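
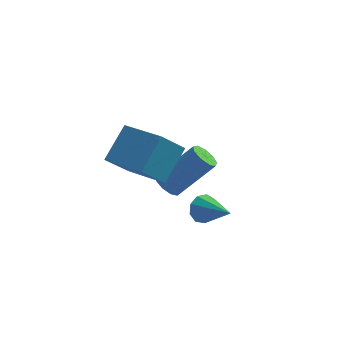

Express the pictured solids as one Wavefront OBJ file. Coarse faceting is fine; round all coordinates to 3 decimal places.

v 0.842 1.394 -3.96
v 1.288 1.465 -4.385
v 2.664 1.916 -2.865
v 2.218 1.846 -2.44
v 1.092 1.835 -4.317
v 2.468 2.286 -2.797
v 0.779 1.999 -4.083
v 2.156 2.45 -2.563
v 0.495 1.88 -3.791
v 1.872 2.331 -2.27
v 0.374 1.534 -3.578
v 1.751 1.985 -2.058
v 0.471 1.122 -3.544
v 1.848 1.574 -2.024
v 0.742 0.838 -3.705
v 2.119 1.29 -2.185
v 1.059 0.814 -3.985
v 2.436 1.266 -2.465
v 1.275 1.062 -4.254
v 2.652 1.513 -2.734
v -0.101 -1.65 -0.803
v -0.842 -2.328 0.271
v 0.446 -0.532 0.28
v -0.295 -1.21 1.354
v 1.375 -2.71 -0.454
v 0.634 -3.388 0.62
v 1.922 -1.592 0.629
v 1.181 -2.27 1.703
v 2.654 -2.115 -2.215
v 3.014 -2.06 -2.729
v 3.726 -3.045 -1.565
v 3.112 -1.75 -2.447
v 2.996 -1.61 -2.056
v 2.721 -1.707 -1.739
v 2.414 -1.994 -1.645
v 2.22 -2.338 -1.817
v 2.229 -2.578 -2.175
v 2.437 -2.601 -2.552
v 2.747 -2.397 -2.771
f 2 1 5
f 2 5 3
f 3 5 6
f 3 6 4
f 5 1 7
f 5 7 6
f 6 7 8
f 6 8 4
f 7 1 9
f 7 9 8
f 8 9 10
f 8 10 4
f 9 1 11
f 9 11 10
f 10 11 12
f 10 12 4
f 11 1 13
f 11 13 12
f 12 13 14
f 12 14 4
f 13 1 15
f 13 15 14
f 14 15 16
f 14 16 4
f 15 1 17
f 15 17 16
f 16 17 18
f 16 18 4
f 17 1 19
f 17 19 18
f 18 19 20
f 18 20 4
f 19 1 2
f 19 2 20
f 20 2 3
f 20 3 4
f 22 24 21
f 25 22 21
f 21 24 23
f 23 25 21
f 22 28 24
f 26 22 25
f 26 28 22
f 24 28 23
f 27 25 23
f 23 28 27
f 27 26 25
f 28 26 27
f 30 29 32
f 30 32 31
f 32 29 33
f 32 33 31
f 33 29 34
f 33 34 31
f 34 29 35
f 34 35 31
f 35 29 36
f 35 36 31
f 36 29 37
f 36 37 31
f 37 29 38
f 37 38 31
f 38 29 39
f 38 39 31
f 39 29 30
f 39 30 31



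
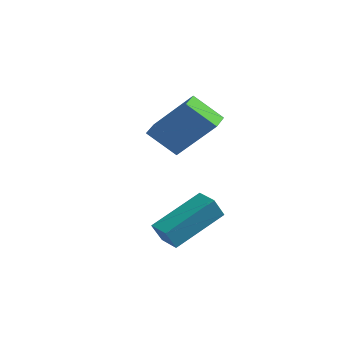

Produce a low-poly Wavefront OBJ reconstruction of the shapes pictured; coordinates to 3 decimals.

v 0.423 -1.609 2.242
v -0.412 -2.245 3.213
v -0.001 -0.849 2.376
v -0.835 -1.485 3.347
v 1.835 -1.095 3.793
v 1.001 -1.731 4.764
v 1.412 -0.335 3.927
v 0.577 -0.971 4.898
v 2.093 -3.888 -0.616
v 2.105 -4.376 0.175
v 2.499 -2.08 0.493
v 2.512 -2.568 1.285
v 2.888 -4.012 -0.705
v 2.901 -4.5 0.087
v 3.295 -2.204 0.405
v 3.307 -2.692 1.196
f 2 4 1
f 5 2 1
f 1 4 3
f 3 5 1
f 2 8 4
f 6 2 5
f 6 8 2
f 4 8 3
f 7 5 3
f 3 8 7
f 7 6 5
f 8 6 7
f 10 12 9
f 13 10 9
f 9 12 11
f 11 13 9
f 10 16 12
f 14 10 13
f 14 16 10
f 12 16 11
f 15 13 11
f 11 16 15
f 15 14 13
f 16 14 15



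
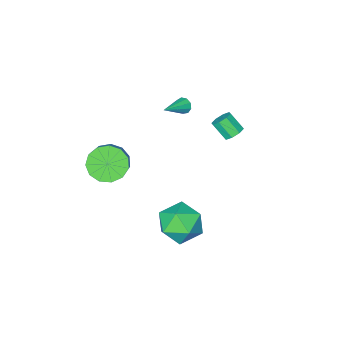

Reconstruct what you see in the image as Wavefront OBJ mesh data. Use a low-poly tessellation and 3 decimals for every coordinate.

v 3.659 -2.23 -2.532
v 4.353 -1.974 -3.305
v 4.915 -1.313 -2.581
v 4.221 -1.57 -1.808
v 3.91 -1.566 -3.333
v 4.472 -0.906 -2.608
v 3.387 -1.369 -3.106
v 3.949 -0.709 -2.382
v 2.95 -1.446 -2.697
v 3.513 -0.785 -1.973
v 2.739 -1.771 -2.236
v 3.301 -1.111 -1.512
v 2.819 -2.243 -1.869
v 3.382 -1.582 -1.145
v 3.166 -2.71 -1.712
v 3.729 -2.05 -0.988
v 3.67 -3.025 -1.816
v 4.232 -2.365 -1.092
v 4.17 -3.088 -2.147
v 4.732 -2.428 -1.423
v 4.508 -2.878 -2.6
v 5.07 -2.218 -1.876
v 4.576 -2.463 -3.032
v 5.138 -1.803 -2.308
v -2.568 -0.098 -2.273
v -2.176 -0.369 -2.638
v -1.921 -1.112 -1.812
v -2.312 -0.842 -1.447
v -1.984 -0.031 -2.393
v -1.728 -0.775 -1.568
v -2.134 0.267 -2.078
v -1.878 -0.476 -1.253
v -2.538 0.352 -1.877
v -2.282 -0.392 -1.051
v -2.959 0.172 -1.908
v -2.704 -0.571 -1.082
v -3.152 -0.165 -2.152
v -2.896 -0.909 -1.327
v -3.002 -0.464 -2.467
v -2.746 -1.207 -1.642
v -2.598 -0.548 -2.669
v -2.342 -1.292 -1.843
v 2.295 3.286 -3.161
v 3.373 3.779 -3.592
v 2.647 1.581 -4.228
v 3.725 2.074 -4.659
v 3.619 1.758 -3.443
v 3.401 2.811 -2.783
v 2.619 2.549 -5.037
v 2.401 3.602 -4.377
v 3.573 3.324 -4.752
v 4.191 2.834 -3.766
v 1.829 2.526 -4.054
v 2.447 2.036 -3.068
v -2.267 -3.829 -2.576
v -2.039 -4.001 -2.999
v -0.773 -3.551 -1.884
v -2.092 -3.657 -3.023
v -2.227 -3.393 -2.838
v -2.38 -3.334 -2.531
v -2.481 -3.506 -2.244
v -2.481 -3.829 -2.113
v -2.382 -4.152 -2.199
v -2.229 -4.324 -2.46
v -2.093 -4.264 -2.776
f 2 1 5
f 2 5 3
f 3 5 6
f 3 6 4
f 5 1 7
f 5 7 6
f 6 7 8
f 6 8 4
f 7 1 9
f 7 9 8
f 8 9 10
f 8 10 4
f 9 1 11
f 9 11 10
f 10 11 12
f 10 12 4
f 11 1 13
f 11 13 12
f 12 13 14
f 12 14 4
f 13 1 15
f 13 15 14
f 14 15 16
f 14 16 4
f 15 1 17
f 15 17 16
f 16 17 18
f 16 18 4
f 17 1 19
f 17 19 18
f 18 19 20
f 18 20 4
f 19 1 21
f 19 21 20
f 20 21 22
f 20 22 4
f 21 1 23
f 21 23 22
f 22 23 24
f 22 24 4
f 23 1 2
f 23 2 24
f 24 2 3
f 24 3 4
f 26 25 29
f 26 29 27
f 27 29 30
f 27 30 28
f 29 25 31
f 29 31 30
f 30 31 32
f 30 32 28
f 31 25 33
f 31 33 32
f 32 33 34
f 32 34 28
f 33 25 35
f 33 35 34
f 34 35 36
f 34 36 28
f 35 25 37
f 35 37 36
f 36 37 38
f 36 38 28
f 37 25 39
f 37 39 38
f 38 39 40
f 38 40 28
f 39 25 41
f 39 41 40
f 40 41 42
f 40 42 28
f 41 25 26
f 41 26 42
f 42 26 27
f 42 27 28
f 43 54 48
f 43 48 44
f 43 44 50
f 43 50 53
f 43 53 54
f 44 48 52
f 48 54 47
f 54 53 45
f 53 50 49
f 50 44 51
f 46 52 47
f 46 47 45
f 46 45 49
f 46 49 51
f 46 51 52
f 47 52 48
f 45 47 54
f 49 45 53
f 51 49 50
f 52 51 44
f 56 55 58
f 56 58 57
f 58 55 59
f 58 59 57
f 59 55 60
f 59 60 57
f 60 55 61
f 60 61 57
f 61 55 62
f 61 62 57
f 62 55 63
f 62 63 57
f 63 55 64
f 63 64 57
f 64 55 65
f 64 65 57
f 65 55 56
f 65 56 57



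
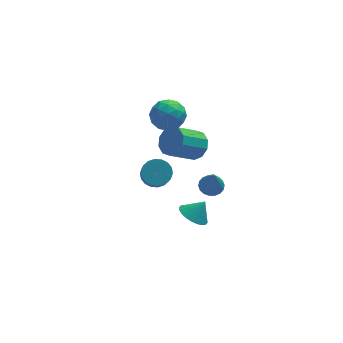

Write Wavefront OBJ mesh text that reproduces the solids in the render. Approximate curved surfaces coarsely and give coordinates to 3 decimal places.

v 3.788 3.32 -1.84
v 4.298 3.589 -1.073
v 2.823 3.03 0.107
v 2.312 2.76 -0.66
v 3.978 4.055 -1.253
v 2.503 3.496 -0.073
v 3.585 4.24 -1.657
v 2.11 3.681 -0.477
v 3.269 4.073 -2.131
v 1.794 3.514 -0.951
v 3.151 3.619 -2.494
v 1.676 3.059 -1.314
v 3.277 3.05 -2.607
v 1.802 2.491 -1.427
v 3.597 2.584 -2.427
v 2.122 2.025 -1.247
v 3.99 2.399 -2.023
v 2.515 1.84 -0.843
v 4.306 2.566 -1.549
v 2.831 2.007 -0.369
v 4.424 3.021 -1.186
v 2.949 2.461 -0.006
v 1.651 2.279 3.174
v 2.504 1.878 3.64
v 1.316 0.762 2.48
v 2.169 0.361 2.946
v 1.338 0.644 3.524
v 1.545 1.581 3.954
v 2.275 1.059 2.166
v 2.482 1.996 2.596
v 2.89 1.124 3.017
v 2.31 0.867 3.856
v 1.51 1.773 2.264
v 0.93 1.516 3.103
v 2.107 2.211 3.468
v 1.713 0.429 2.652
v 1.225 0.595 2.992
v 1.726 0.359 3.266
v 1.543 2.037 3.653
v 2.044 1.801 3.926
v 1.359 1.076 3.858
v 1.776 0.839 2.194
v 2.277 0.603 2.467
v 2.094 2.281 2.854
v 2.595 2.045 3.128
v 2.461 1.564 2.262
v 2.835 1.532 3.376
v 2.638 0.641 2.968
v 2.7 1.051 2.51
v 2.822 1.602 2.762
v 2.494 1.381 3.869
v 2.298 0.49 3.461
v 1.809 0.656 3.801
v 1.931 1.207 4.053
v 2.721 0.938 3.503
v 1.522 2.15 2.659
v 1.326 1.259 2.251
v 1.889 1.433 2.067
v 2.011 1.984 2.319
v 1.182 1.999 3.152
v 0.985 1.108 2.744
v 0.998 1.038 3.358
v 1.12 1.589 3.61
v 1.099 1.702 2.617
v 2.993 -0.401 -4.387
v 3.567 -1.058 -4.68
v 3.667 -0.239 -3.433
v 3.711 -0.767 -4.832
v 3.746 -0.419 -4.916
v 3.666 -0.069 -4.919
v 3.484 0.23 -4.842
v 3.227 0.433 -4.695
v 2.935 0.51 -4.502
v 2.651 0.447 -4.291
v 2.419 0.256 -4.095
v 2.275 -0.036 -3.943
v 2.24 -0.383 -3.859
v 2.32 -0.733 -3.856
v 2.502 -1.033 -3.933
v 2.759 -1.236 -4.08
v 3.051 -1.312 -4.273
v 3.335 -1.25 -4.484
v 3.836 -1.065 -1.161
v 4.431 -1.408 -1.295
v 3.804 -1.795 0.561
v 4.532 -1.138 -1.178
v 4.495 -0.853 -1.058
v 4.328 -0.61 -0.958
v 4.063 -0.457 -0.899
v 3.753 -0.425 -0.891
v 3.46 -0.519 -0.936
v 3.241 -0.722 -1.026
v 3.14 -0.993 -1.143
v 3.177 -1.278 -1.263
v 3.345 -1.521 -1.363
v 3.61 -1.673 -1.423
v 3.919 -1.706 -1.431
v 4.213 -1.611 -1.385
v 0.637 -2.3 1.646
v 1.26 -1.933 2.011
v 1.166 -2.933 3.178
v 0.543 -3.3 2.814
v 0.975 -1.755 2.141
v 0.881 -2.755 3.308
v 0.623 -1.684 2.173
v 0.529 -2.685 3.34
v 0.274 -1.736 2.1
v 0.18 -2.736 3.268
v -0.004 -1.899 1.938
v -0.098 -2.899 3.105
v -0.154 -2.142 1.718
v -0.248 -3.142 2.885
v -0.148 -2.416 1.484
v -0.242 -3.416 2.651
v 0.014 -2.667 1.282
v -0.08 -3.667 2.449
v 0.299 -2.845 1.152
v 0.205 -3.845 2.319
v 0.651 -2.915 1.12
v 0.557 -3.916 2.287
v 1 -2.864 1.192
v 0.906 -3.864 2.36
v 1.278 -2.701 1.355
v 1.184 -3.701 2.522
v 1.428 -2.458 1.575
v 1.334 -3.458 2.742
v 1.422 -2.184 1.809
v 1.328 -3.184 2.976
f 2 1 5
f 2 5 3
f 3 5 6
f 3 6 4
f 5 1 7
f 5 7 6
f 6 7 8
f 6 8 4
f 7 1 9
f 7 9 8
f 8 9 10
f 8 10 4
f 9 1 11
f 9 11 10
f 10 11 12
f 10 12 4
f 11 1 13
f 11 13 12
f 12 13 14
f 12 14 4
f 13 1 15
f 13 15 14
f 14 15 16
f 14 16 4
f 15 1 17
f 15 17 16
f 16 17 18
f 16 18 4
f 17 1 19
f 17 19 18
f 18 19 20
f 18 20 4
f 19 1 21
f 19 21 20
f 20 21 22
f 20 22 4
f 21 1 2
f 21 2 22
f 22 2 3
f 22 3 4
f 23 60 39
f 60 34 63
f 39 63 28
f 60 63 39
f 23 39 35
f 39 28 40
f 35 40 24
f 39 40 35
f 23 35 44
f 35 24 45
f 44 45 30
f 35 45 44
f 23 44 56
f 44 30 59
f 56 59 33
f 44 59 56
f 23 56 60
f 56 33 64
f 60 64 34
f 56 64 60
f 24 40 51
f 40 28 54
f 51 54 32
f 40 54 51
f 28 63 41
f 63 34 62
f 41 62 27
f 63 62 41
f 34 64 61
f 64 33 57
f 61 57 25
f 64 57 61
f 33 59 58
f 59 30 46
f 58 46 29
f 59 46 58
f 30 45 50
f 45 24 47
f 50 47 31
f 45 47 50
f 26 52 38
f 52 32 53
f 38 53 27
f 52 53 38
f 26 38 36
f 38 27 37
f 36 37 25
f 38 37 36
f 26 36 43
f 36 25 42
f 43 42 29
f 36 42 43
f 26 43 48
f 43 29 49
f 48 49 31
f 43 49 48
f 26 48 52
f 48 31 55
f 52 55 32
f 48 55 52
f 27 53 41
f 53 32 54
f 41 54 28
f 53 54 41
f 25 37 61
f 37 27 62
f 61 62 34
f 37 62 61
f 29 42 58
f 42 25 57
f 58 57 33
f 42 57 58
f 31 49 50
f 49 29 46
f 50 46 30
f 49 46 50
f 32 55 51
f 55 31 47
f 51 47 24
f 55 47 51
f 66 65 68
f 66 68 67
f 68 65 69
f 68 69 67
f 69 65 70
f 69 70 67
f 70 65 71
f 70 71 67
f 71 65 72
f 71 72 67
f 72 65 73
f 72 73 67
f 73 65 74
f 73 74 67
f 74 65 75
f 74 75 67
f 75 65 76
f 75 76 67
f 76 65 77
f 76 77 67
f 77 65 78
f 77 78 67
f 78 65 79
f 78 79 67
f 79 65 80
f 79 80 67
f 80 65 81
f 80 81 67
f 81 65 82
f 81 82 67
f 82 65 66
f 82 66 67
f 84 83 86
f 84 86 85
f 86 83 87
f 86 87 85
f 87 83 88
f 87 88 85
f 88 83 89
f 88 89 85
f 89 83 90
f 89 90 85
f 90 83 91
f 90 91 85
f 91 83 92
f 91 92 85
f 92 83 93
f 92 93 85
f 93 83 94
f 93 94 85
f 94 83 95
f 94 95 85
f 95 83 96
f 95 96 85
f 96 83 97
f 96 97 85
f 97 83 98
f 97 98 85
f 98 83 84
f 98 84 85
f 100 99 103
f 100 103 101
f 101 103 104
f 101 104 102
f 103 99 105
f 103 105 104
f 104 105 106
f 104 106 102
f 105 99 107
f 105 107 106
f 106 107 108
f 106 108 102
f 107 99 109
f 107 109 108
f 108 109 110
f 108 110 102
f 109 99 111
f 109 111 110
f 110 111 112
f 110 112 102
f 111 99 113
f 111 113 112
f 112 113 114
f 112 114 102
f 113 99 115
f 113 115 114
f 114 115 116
f 114 116 102
f 115 99 117
f 115 117 116
f 116 117 118
f 116 118 102
f 117 99 119
f 117 119 118
f 118 119 120
f 118 120 102
f 119 99 121
f 119 121 120
f 120 121 122
f 120 122 102
f 121 99 123
f 121 123 122
f 122 123 124
f 122 124 102
f 123 99 125
f 123 125 124
f 124 125 126
f 124 126 102
f 125 99 127
f 125 127 126
f 126 127 128
f 126 128 102
f 127 99 100
f 127 100 128
f 128 100 101
f 128 101 102



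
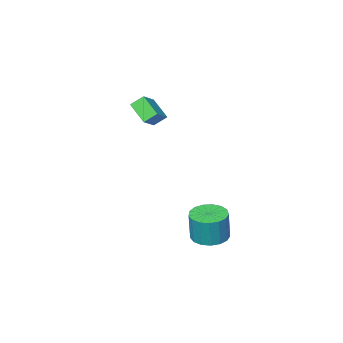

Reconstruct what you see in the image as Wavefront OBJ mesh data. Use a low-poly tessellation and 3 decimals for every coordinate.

v 2.494 -4.258 3.828
v 3.458 -3.757 4.542
v 2.439 -2.956 2.989
v 3.403 -2.455 3.703
v 3.137 -4.625 3.217
v 4.101 -4.124 3.931
v 3.082 -3.323 2.378
v 4.046 -2.822 3.092
v 3.729 3.223 -3.014
v 4.369 2.377 -3.024
v 4.55 2.492 -1.217
v 3.911 3.337 -1.206
v 4.685 2.77 -3.081
v 4.867 2.885 -1.274
v 4.783 3.266 -3.122
v 4.964 3.381 -1.315
v 4.639 3.752 -3.139
v 4.82 3.867 -1.332
v 4.286 4.117 -3.127
v 4.468 4.232 -1.319
v 3.806 4.277 -3.088
v 3.988 4.392 -1.281
v 3.309 4.195 -3.033
v 3.491 4.31 -1.226
v 2.907 3.891 -2.973
v 3.089 4.006 -1.166
v 2.694 3.433 -2.923
v 2.876 3.548 -1.116
v 2.718 2.927 -2.893
v 2.9 3.042 -1.086
v 2.974 2.489 -2.891
v 3.155 2.604 -1.084
v 3.402 2.219 -2.917
v 3.584 2.334 -1.11
v 3.906 2.179 -2.965
v 4.087 2.293 -1.158
f 2 4 1
f 5 2 1
f 1 4 3
f 3 5 1
f 2 8 4
f 6 2 5
f 6 8 2
f 4 8 3
f 7 5 3
f 3 8 7
f 7 6 5
f 8 6 7
f 10 9 13
f 10 13 11
f 11 13 14
f 11 14 12
f 13 9 15
f 13 15 14
f 14 15 16
f 14 16 12
f 15 9 17
f 15 17 16
f 16 17 18
f 16 18 12
f 17 9 19
f 17 19 18
f 18 19 20
f 18 20 12
f 19 9 21
f 19 21 20
f 20 21 22
f 20 22 12
f 21 9 23
f 21 23 22
f 22 23 24
f 22 24 12
f 23 9 25
f 23 25 24
f 24 25 26
f 24 26 12
f 25 9 27
f 25 27 26
f 26 27 28
f 26 28 12
f 27 9 29
f 27 29 28
f 28 29 30
f 28 30 12
f 29 9 31
f 29 31 30
f 30 31 32
f 30 32 12
f 31 9 33
f 31 33 32
f 32 33 34
f 32 34 12
f 33 9 35
f 33 35 34
f 34 35 36
f 34 36 12
f 35 9 10
f 35 10 36
f 36 10 11
f 36 11 12



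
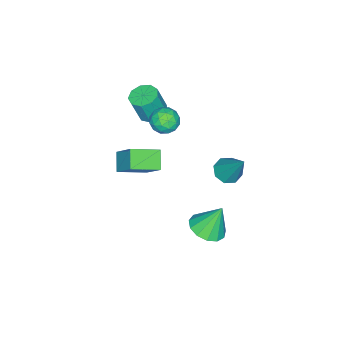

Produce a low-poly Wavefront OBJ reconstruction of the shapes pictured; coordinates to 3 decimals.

v -0.563 -3.119 -2.281
v -0.137 -2.061 -1.047
v 0.22 -2.644 -2.959
v 0.646 -1.586 -1.725
v 0.534 -4.174 -1.755
v 0.96 -3.116 -0.521
v 1.317 -3.699 -2.433
v 1.743 -2.641 -1.199
v 4.056 2.886 -0.508
v 4.962 2.853 -0.258
v 3.664 3.434 0.988
v 4.88 3.337 -0.457
v 4.536 3.677 -0.672
v 4.04 3.767 -0.835
v 3.549 3.577 -0.894
v 3.219 3.168 -0.83
v 3.155 2.669 -0.664
v 3.377 2.239 -0.449
v 3.814 2.014 -0.252
v 4.329 2.067 -0.136
v 4.756 2.379 -0.138
v 0.946 -0.591 2.455
v 1.394 -1.079 2.883
v 0.086 -1.521 2.297
v 0.534 -2.009 2.725
v 0.173 -1.399 3.071
v 0.704 -0.824 3.169
v 0.776 -1.776 2.011
v 1.307 -1.201 2.109
v 1.289 -1.811 2.609
v 0.917 -1.578 3.264
v 0.563 -1.022 1.916
v 0.191 -0.789 2.571
v 1.245 -0.754 2.683
v 0.235 -1.846 2.497
v 0.022 -1.488 2.7
v 0.286 -1.775 2.952
v 0.84 -0.604 2.851
v 1.103 -0.89 3.102
v 0.386 -1.078 3.213
v 0.377 -1.71 2.078
v 0.64 -1.996 2.329
v 1.194 -0.825 2.228
v 1.458 -1.112 2.48
v 1.094 -1.522 1.967
v 1.447 -1.47 2.773
v 0.942 -2.017 2.681
v 1.084 -1.88 2.261
v 1.396 -1.542 2.318
v 1.228 -1.333 3.158
v 0.723 -1.88 3.066
v 0.511 -1.521 3.269
v 0.823 -1.184 3.326
v 1.166 -1.763 2.997
v 0.757 -0.72 2.114
v 0.252 -1.267 2.022
v 0.657 -1.416 1.854
v 0.969 -1.079 1.911
v 0.538 -0.583 2.499
v 0.033 -1.13 2.407
v 0.084 -1.058 2.862
v 0.396 -0.72 2.919
v 0.314 -0.837 2.183
v 1.132 2.344 0.902
v 1.8 2.027 0.91
v 1.628 3.436 2.698
v 1.794 2.511 0.617
v 1.4 2.898 0.491
v 0.848 2.96 0.606
v 0.463 2.661 0.894
v 0.47 2.176 1.187
v 0.864 1.79 1.313
v 1.415 1.728 1.198
v -1.081 -3.049 0.742
v -0.375 -2.758 0.641
v -0.033 -3.08 2.097
v -0.739 -3.371 2.198
v -0.705 -2.38 0.802
v -0.363 -2.702 2.258
v -1.21 -2.315 0.935
v -0.868 -2.637 2.391
v -1.655 -2.593 0.978
v -1.313 -2.916 2.434
v -1.832 -3.085 0.91
v -1.489 -3.407 2.366
v -1.657 -3.559 0.764
v -1.315 -3.882 2.22
v -1.213 -3.795 0.607
v -0.871 -4.118 2.063
v -0.707 -3.682 0.514
v -0.365 -4.004 1.97
v -0.376 -3.272 0.527
v -0.034 -3.595 1.983
f 2 4 1
f 5 2 1
f 1 4 3
f 3 5 1
f 2 8 4
f 6 2 5
f 6 8 2
f 4 8 3
f 7 5 3
f 3 8 7
f 7 6 5
f 8 6 7
f 10 9 12
f 10 12 11
f 12 9 13
f 12 13 11
f 13 9 14
f 13 14 11
f 14 9 15
f 14 15 11
f 15 9 16
f 15 16 11
f 16 9 17
f 16 17 11
f 17 9 18
f 17 18 11
f 18 9 19
f 18 19 11
f 19 9 20
f 19 20 11
f 20 9 21
f 20 21 11
f 21 9 10
f 21 10 11
f 22 59 38
f 59 33 62
f 38 62 27
f 59 62 38
f 22 38 34
f 38 27 39
f 34 39 23
f 38 39 34
f 22 34 43
f 34 23 44
f 43 44 29
f 34 44 43
f 22 43 55
f 43 29 58
f 55 58 32
f 43 58 55
f 22 55 59
f 55 32 63
f 59 63 33
f 55 63 59
f 23 39 50
f 39 27 53
f 50 53 31
f 39 53 50
f 27 62 40
f 62 33 61
f 40 61 26
f 62 61 40
f 33 63 60
f 63 32 56
f 60 56 24
f 63 56 60
f 32 58 57
f 58 29 45
f 57 45 28
f 58 45 57
f 29 44 49
f 44 23 46
f 49 46 30
f 44 46 49
f 25 51 37
f 51 31 52
f 37 52 26
f 51 52 37
f 25 37 35
f 37 26 36
f 35 36 24
f 37 36 35
f 25 35 42
f 35 24 41
f 42 41 28
f 35 41 42
f 25 42 47
f 42 28 48
f 47 48 30
f 42 48 47
f 25 47 51
f 47 30 54
f 51 54 31
f 47 54 51
f 26 52 40
f 52 31 53
f 40 53 27
f 52 53 40
f 24 36 60
f 36 26 61
f 60 61 33
f 36 61 60
f 28 41 57
f 41 24 56
f 57 56 32
f 41 56 57
f 30 48 49
f 48 28 45
f 49 45 29
f 48 45 49
f 31 54 50
f 54 30 46
f 50 46 23
f 54 46 50
f 65 64 67
f 65 67 66
f 67 64 68
f 67 68 66
f 68 64 69
f 68 69 66
f 69 64 70
f 69 70 66
f 70 64 71
f 70 71 66
f 71 64 72
f 71 72 66
f 72 64 73
f 72 73 66
f 73 64 65
f 73 65 66
f 75 74 78
f 75 78 76
f 76 78 79
f 76 79 77
f 78 74 80
f 78 80 79
f 79 80 81
f 79 81 77
f 80 74 82
f 80 82 81
f 81 82 83
f 81 83 77
f 82 74 84
f 82 84 83
f 83 84 85
f 83 85 77
f 84 74 86
f 84 86 85
f 85 86 87
f 85 87 77
f 86 74 88
f 86 88 87
f 87 88 89
f 87 89 77
f 88 74 90
f 88 90 89
f 89 90 91
f 89 91 77
f 90 74 92
f 90 92 91
f 91 92 93
f 91 93 77
f 92 74 75
f 92 75 93
f 93 75 76
f 93 76 77



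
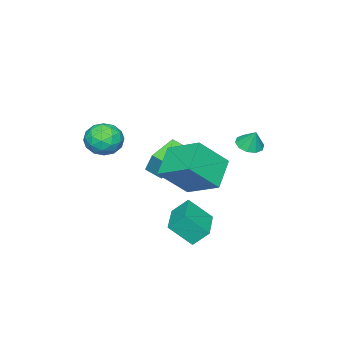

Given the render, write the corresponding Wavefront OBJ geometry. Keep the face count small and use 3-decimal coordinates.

v -2.245 -1.616 0.545
v -2.015 -1.015 1.845
v -2.351 -0.679 0.131
v -2.121 -0.078 1.43
v -0.379 -1.562 0.19
v -0.149 -0.961 1.489
v -0.485 -0.625 -0.225
v -0.255 -0.024 1.075
v 2.217 -0.915 3.709
v 3.279 -0.913 3.707
v 2.221 -2.627 3.553
v 3.283 -2.625 3.551
v 2.753 -2.377 4.437
v 2.751 -1.319 4.534
v 2.749 -2.221 2.726
v 2.747 -1.163 2.823
v 3.608 -1.72 3.099
v 3.61 -1.817 4.157
v 1.89 -1.723 3.103
v 1.892 -1.82 4.161
v 2.748 -0.764 3.722
v 2.752 -2.776 3.538
v 2.44 -2.63 4.059
v 3.065 -2.629 4.058
v 2.438 -1.003 4.208
v 3.062 -1.002 4.207
v 2.752 -1.862 4.636
v 2.438 -2.538 3.053
v 3.062 -2.537 3.052
v 2.435 -0.911 3.202
v 3.06 -0.91 3.201
v 2.748 -1.678 2.624
v 3.566 -1.237 3.363
v 3.567 -2.243 3.272
v 3.254 -2.006 2.787
v 3.253 -1.384 2.844
v 3.567 -1.294 3.985
v 3.569 -2.3 3.893
v 3.257 -2.154 4.414
v 3.256 -1.532 4.471
v 3.76 -1.768 3.628
v 1.931 -1.24 3.367
v 1.933 -2.246 3.275
v 2.244 -2.008 2.789
v 2.243 -1.386 2.846
v 1.933 -1.297 3.988
v 1.934 -2.303 3.897
v 2.247 -2.156 4.416
v 2.246 -1.534 4.473
v 1.74 -1.772 3.632
v -1.891 3.722 2.974
v -1.157 3.568 2.952
v -1.769 4.158 3.966
v -1.22 3.991 2.773
v -1.54 4.311 2.672
v -1.993 4.406 2.685
v -2.408 4.24 2.81
v -2.625 3.876 2.997
v -2.562 3.453 3.175
v -2.242 3.132 3.277
v -1.789 3.037 3.263
v -1.375 3.203 3.139
v 1.748 3.026 -1.549
v 2.346 1.999 -0.404
v 1.361 3.739 -0.707
v 1.959 2.712 0.438
v 3.421 3.968 -1.578
v 4.019 2.941 -0.433
v 3.034 4.681 -0.736
v 3.632 3.654 0.409
v 1.846 3.156 2.877
v 3.117 2.322 4.412
v 1.925 5 3.814
v 3.196 4.166 5.349
v 3.324 3.594 1.891
v 4.595 2.76 3.426
v 3.403 5.438 2.828
v 4.674 4.604 4.363
f 2 4 1
f 5 2 1
f 1 4 3
f 3 5 1
f 2 8 4
f 6 2 5
f 6 8 2
f 4 8 3
f 7 5 3
f 3 8 7
f 7 6 5
f 8 6 7
f 9 46 25
f 46 20 49
f 25 49 14
f 46 49 25
f 9 25 21
f 25 14 26
f 21 26 10
f 25 26 21
f 9 21 30
f 21 10 31
f 30 31 16
f 21 31 30
f 9 30 42
f 30 16 45
f 42 45 19
f 30 45 42
f 9 42 46
f 42 19 50
f 46 50 20
f 42 50 46
f 10 26 37
f 26 14 40
f 37 40 18
f 26 40 37
f 14 49 27
f 49 20 48
f 27 48 13
f 49 48 27
f 20 50 47
f 50 19 43
f 47 43 11
f 50 43 47
f 19 45 44
f 45 16 32
f 44 32 15
f 45 32 44
f 16 31 36
f 31 10 33
f 36 33 17
f 31 33 36
f 12 38 24
f 38 18 39
f 24 39 13
f 38 39 24
f 12 24 22
f 24 13 23
f 22 23 11
f 24 23 22
f 12 22 29
f 22 11 28
f 29 28 15
f 22 28 29
f 12 29 34
f 29 15 35
f 34 35 17
f 29 35 34
f 12 34 38
f 34 17 41
f 38 41 18
f 34 41 38
f 13 39 27
f 39 18 40
f 27 40 14
f 39 40 27
f 11 23 47
f 23 13 48
f 47 48 20
f 23 48 47
f 15 28 44
f 28 11 43
f 44 43 19
f 28 43 44
f 17 35 36
f 35 15 32
f 36 32 16
f 35 32 36
f 18 41 37
f 41 17 33
f 37 33 10
f 41 33 37
f 52 51 54
f 52 54 53
f 54 51 55
f 54 55 53
f 55 51 56
f 55 56 53
f 56 51 57
f 56 57 53
f 57 51 58
f 57 58 53
f 58 51 59
f 58 59 53
f 59 51 60
f 59 60 53
f 60 51 61
f 60 61 53
f 61 51 62
f 61 62 53
f 62 51 52
f 62 52 53
f 64 66 63
f 67 64 63
f 63 66 65
f 65 67 63
f 64 70 66
f 68 64 67
f 68 70 64
f 66 70 65
f 69 67 65
f 65 70 69
f 69 68 67
f 70 68 69
f 72 74 71
f 75 72 71
f 71 74 73
f 73 75 71
f 72 78 74
f 76 72 75
f 76 78 72
f 74 78 73
f 77 75 73
f 73 78 77
f 77 76 75
f 78 76 77



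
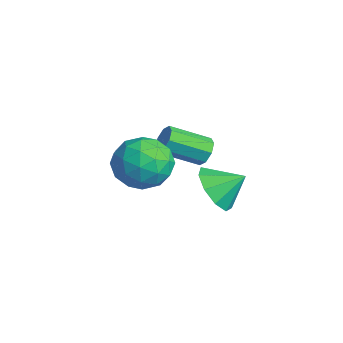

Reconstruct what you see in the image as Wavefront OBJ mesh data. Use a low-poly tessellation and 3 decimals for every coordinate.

v -2 0.645 1.083
v -1.015 0.173 1.575
v -3.065 -0.053 2.545
v -2.08 -0.525 3.037
v -2.224 0.664 3.009
v -1.566 1.096 2.105
v -2.514 -0.976 2.015
v -1.856 -0.544 1.111
v -1.332 -0.829 2.151
v -1.153 0.185 2.765
v -2.927 -0.065 1.355
v -2.748 0.949 1.969
v -1.414 0.47 1.2
v -2.666 -0.35 2.92
v -2.751 0.349 2.903
v -2.172 0.071 3.192
v -1.738 1.013 1.512
v -1.159 0.735 1.801
v -1.87 1.024 2.644
v -2.921 -0.615 2.319
v -2.342 -0.893 2.608
v -1.908 0.049 0.928
v -1.329 -0.229 1.217
v -2.21 -0.904 1.476
v -1.021 -0.396 1.828
v -1.647 -0.807 2.688
v -1.903 -1.071 2.087
v -1.516 -0.818 1.556
v -0.916 0.2 2.189
v -1.542 -0.211 3.049
v -1.627 0.488 3.032
v -1.24 0.742 2.501
v -1.103 -0.389 2.528
v -2.538 0.331 1.071
v -3.164 -0.08 1.931
v -2.84 -0.622 1.619
v -2.453 -0.368 1.088
v -2.433 0.927 1.432
v -3.059 0.516 2.292
v -2.564 0.938 2.564
v -2.177 1.191 2.033
v -2.977 0.509 1.592
v -3.721 3.158 0.843
v -3.146 3.155 1.126
v -3.545 1.659 1.92
v -4.119 1.662 1.637
v -3.486 3.387 1.392
v -3.885 1.891 2.187
v -3.963 3.485 1.337
v -4.361 1.989 2.131
v -4.298 3.391 0.992
v -4.696 1.895 1.786
v -4.295 3.161 0.56
v -4.694 1.665 1.354
v -3.955 2.929 0.293
v -4.354 1.433 1.088
v -3.479 2.831 0.349
v -3.877 1.335 1.143
v -3.144 2.925 0.694
v -3.542 1.429 1.488
v 0.217 1.851 1.695
v 0.813 1.187 2.23
v 0.643 2.789 2.385
v 1.171 1.438 1.668
v 1.083 1.881 1.119
v 0.589 2.311 0.84
v -0.078 2.525 0.96
v -0.608 2.424 1.425
v -0.751 2.055 2.016
v -0.441 1.59 2.457
v 0.176 1.247 2.541
f 1 38 17
f 38 12 41
f 17 41 6
f 38 41 17
f 1 17 13
f 17 6 18
f 13 18 2
f 17 18 13
f 1 13 22
f 13 2 23
f 22 23 8
f 13 23 22
f 1 22 34
f 22 8 37
f 34 37 11
f 22 37 34
f 1 34 38
f 34 11 42
f 38 42 12
f 34 42 38
f 2 18 29
f 18 6 32
f 29 32 10
f 18 32 29
f 6 41 19
f 41 12 40
f 19 40 5
f 41 40 19
f 12 42 39
f 42 11 35
f 39 35 3
f 42 35 39
f 11 37 36
f 37 8 24
f 36 24 7
f 37 24 36
f 8 23 28
f 23 2 25
f 28 25 9
f 23 25 28
f 4 30 16
f 30 10 31
f 16 31 5
f 30 31 16
f 4 16 14
f 16 5 15
f 14 15 3
f 16 15 14
f 4 14 21
f 14 3 20
f 21 20 7
f 14 20 21
f 4 21 26
f 21 7 27
f 26 27 9
f 21 27 26
f 4 26 30
f 26 9 33
f 30 33 10
f 26 33 30
f 5 31 19
f 31 10 32
f 19 32 6
f 31 32 19
f 3 15 39
f 15 5 40
f 39 40 12
f 15 40 39
f 7 20 36
f 20 3 35
f 36 35 11
f 20 35 36
f 9 27 28
f 27 7 24
f 28 24 8
f 27 24 28
f 10 33 29
f 33 9 25
f 29 25 2
f 33 25 29
f 44 43 47
f 44 47 45
f 45 47 48
f 45 48 46
f 47 43 49
f 47 49 48
f 48 49 50
f 48 50 46
f 49 43 51
f 49 51 50
f 50 51 52
f 50 52 46
f 51 43 53
f 51 53 52
f 52 53 54
f 52 54 46
f 53 43 55
f 53 55 54
f 54 55 56
f 54 56 46
f 55 43 57
f 55 57 56
f 56 57 58
f 56 58 46
f 57 43 59
f 57 59 58
f 58 59 60
f 58 60 46
f 59 43 44
f 59 44 60
f 60 44 45
f 60 45 46
f 62 61 64
f 62 64 63
f 64 61 65
f 64 65 63
f 65 61 66
f 65 66 63
f 66 61 67
f 66 67 63
f 67 61 68
f 67 68 63
f 68 61 69
f 68 69 63
f 69 61 70
f 69 70 63
f 70 61 71
f 70 71 63
f 71 61 62
f 71 62 63



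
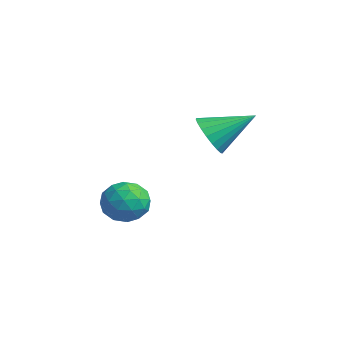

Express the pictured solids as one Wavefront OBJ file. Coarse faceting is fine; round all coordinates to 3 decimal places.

v 2.323 0.348 0.396
v 3.066 0.528 0.748
v 2.814 -0.848 -0.028
v 3.557 -0.668 0.324
v 2.887 -0.82 0.81
v 2.583 -0.08 1.072
v 3.297 -0.24 -0.352
v 2.993 0.5 -0.09
v 3.667 0.165 0.286
v 3.414 -0.193 1.004
v 2.466 -0.127 -0.284
v 2.213 -0.485 0.434
v 2.651 0.543 0.609
v 3.229 -0.863 0.111
v 2.835 -0.952 0.396
v 3.271 -0.846 0.603
v 2.368 0.186 0.799
v 2.804 0.291 1.006
v 2.699 -0.501 1.042
v 3.076 -0.611 -0.286
v 3.512 -0.506 -0.079
v 2.609 0.526 0.117
v 3.045 0.632 0.324
v 3.181 0.181 -0.322
v 3.441 0.435 0.545
v 3.73 -0.268 0.296
v 3.577 -0.016 -0.102
v 3.399 0.419 0.052
v 3.292 0.225 0.966
v 3.581 -0.478 0.717
v 3.187 -0.567 1.003
v 3.009 -0.133 1.157
v 3.646 0.011 0.695
v 2.299 0.158 0.003
v 2.588 -0.545 -0.246
v 2.871 -0.187 -0.437
v 2.693 0.247 -0.283
v 2.15 -0.052 0.424
v 2.439 -0.755 0.175
v 2.481 -0.739 0.668
v 2.303 -0.304 0.822
v 2.234 -0.331 0.025
v 2.442 2.891 2.575
v 2.771 3.198 1.877
v 2.978 4.249 3.425
v 2.452 3.328 1.87
v 2.131 3.383 1.984
v 1.864 3.353 2.2
v 1.697 3.243 2.482
v 1.659 3.071 2.779
v 1.756 2.869 3.041
v 1.972 2.67 3.222
v 2.27 2.51 3.292
v 2.597 2.415 3.237
v 2.898 2.403 3.068
v 3.12 2.474 2.814
v 3.224 2.618 2.518
v 3.194 2.809 2.232
v 3.034 3.014 2.005
f 1 38 17
f 38 12 41
f 17 41 6
f 38 41 17
f 1 17 13
f 17 6 18
f 13 18 2
f 17 18 13
f 1 13 22
f 13 2 23
f 22 23 8
f 13 23 22
f 1 22 34
f 22 8 37
f 34 37 11
f 22 37 34
f 1 34 38
f 34 11 42
f 38 42 12
f 34 42 38
f 2 18 29
f 18 6 32
f 29 32 10
f 18 32 29
f 6 41 19
f 41 12 40
f 19 40 5
f 41 40 19
f 12 42 39
f 42 11 35
f 39 35 3
f 42 35 39
f 11 37 36
f 37 8 24
f 36 24 7
f 37 24 36
f 8 23 28
f 23 2 25
f 28 25 9
f 23 25 28
f 4 30 16
f 30 10 31
f 16 31 5
f 30 31 16
f 4 16 14
f 16 5 15
f 14 15 3
f 16 15 14
f 4 14 21
f 14 3 20
f 21 20 7
f 14 20 21
f 4 21 26
f 21 7 27
f 26 27 9
f 21 27 26
f 4 26 30
f 26 9 33
f 30 33 10
f 26 33 30
f 5 31 19
f 31 10 32
f 19 32 6
f 31 32 19
f 3 15 39
f 15 5 40
f 39 40 12
f 15 40 39
f 7 20 36
f 20 3 35
f 36 35 11
f 20 35 36
f 9 27 28
f 27 7 24
f 28 24 8
f 27 24 28
f 10 33 29
f 33 9 25
f 29 25 2
f 33 25 29
f 44 43 46
f 44 46 45
f 46 43 47
f 46 47 45
f 47 43 48
f 47 48 45
f 48 43 49
f 48 49 45
f 49 43 50
f 49 50 45
f 50 43 51
f 50 51 45
f 51 43 52
f 51 52 45
f 52 43 53
f 52 53 45
f 53 43 54
f 53 54 45
f 54 43 55
f 54 55 45
f 55 43 56
f 55 56 45
f 56 43 57
f 56 57 45
f 57 43 58
f 57 58 45
f 58 43 59
f 58 59 45
f 59 43 44
f 59 44 45



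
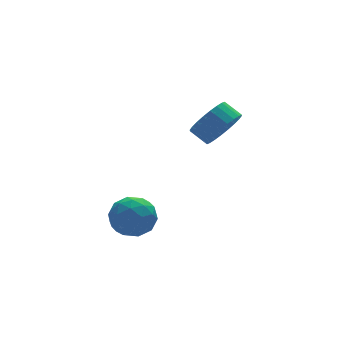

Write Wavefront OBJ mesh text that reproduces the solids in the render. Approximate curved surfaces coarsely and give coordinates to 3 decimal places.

v -2.629 0.168 -0.725
v -2.077 0.032 -1.647
v -3.123 -1.512 -0.773
v -2.571 -1.648 -1.695
v -2.041 -1.482 -0.765
v -1.735 -0.443 -0.736
v -3.465 -1.037 -1.684
v -3.159 0.002 -1.655
v -2.593 -0.713 -2.24
v -1.713 -0.988 -1.672
v -3.487 -0.492 -0.748
v -2.607 -0.767 -0.18
v -2.309 0.248 -1.182
v -2.891 -1.728 -1.238
v -2.579 -1.63 -0.692
v -2.254 -1.71 -1.234
v -2.109 -0.032 -0.646
v -1.784 -0.112 -1.188
v -1.763 -1.002 -0.67
v -3.416 -1.368 -1.232
v -3.091 -1.448 -1.774
v -2.946 0.23 -1.186
v -2.621 0.15 -1.728
v -3.437 -0.478 -1.75
v -2.289 -0.27 -2.072
v -2.579 -1.258 -2.1
v -3.105 -0.898 -2.094
v -2.925 -0.288 -2.077
v -1.771 -0.432 -1.738
v -2.062 -1.42 -1.766
v -1.75 -1.322 -1.22
v -1.57 -0.711 -1.203
v -2.075 -0.87 -2.087
v -3.138 -0.06 -0.654
v -3.429 -1.048 -0.682
v -3.63 -0.769 -1.217
v -3.45 -0.158 -1.2
v -2.621 -0.222 -0.32
v -2.911 -1.21 -0.348
v -2.275 -1.192 -0.343
v -2.095 -0.582 -0.326
v -3.125 -0.61 -0.333
v 2.412 1.166 1.754
v 3.223 1.85 1.551
v 2.759 2.558 2.083
v 1.948 1.874 2.286
v 2.967 1.927 1.225
v 2.502 2.635 1.758
v 2.626 1.888 0.98
v 2.162 2.596 1.512
v 2.253 1.74 0.853
v 1.789 2.447 1.385
v 1.904 1.503 0.862
v 1.44 2.211 1.395
v 1.633 1.216 1.008
v 1.168 1.924 1.54
v 1.48 0.921 1.267
v 1.016 1.629 1.799
v 1.469 0.663 1.6
v 1.005 1.371 2.132
v 1.601 0.482 1.957
v 1.137 1.19 2.489
v 1.858 0.405 2.282
v 1.393 1.113 2.815
v 2.198 0.444 2.528
v 1.734 1.152 3.06
v 2.571 0.593 2.655
v 2.107 1.3 3.187
v 2.92 0.829 2.645
v 2.456 1.537 3.178
v 3.192 1.116 2.5
v 2.727 1.824 3.032
v 3.344 1.411 2.241
v 2.88 2.119 2.773
v 3.355 1.669 1.908
v 2.891 2.377 2.44
f 1 38 17
f 38 12 41
f 17 41 6
f 38 41 17
f 1 17 13
f 17 6 18
f 13 18 2
f 17 18 13
f 1 13 22
f 13 2 23
f 22 23 8
f 13 23 22
f 1 22 34
f 22 8 37
f 34 37 11
f 22 37 34
f 1 34 38
f 34 11 42
f 38 42 12
f 34 42 38
f 2 18 29
f 18 6 32
f 29 32 10
f 18 32 29
f 6 41 19
f 41 12 40
f 19 40 5
f 41 40 19
f 12 42 39
f 42 11 35
f 39 35 3
f 42 35 39
f 11 37 36
f 37 8 24
f 36 24 7
f 37 24 36
f 8 23 28
f 23 2 25
f 28 25 9
f 23 25 28
f 4 30 16
f 30 10 31
f 16 31 5
f 30 31 16
f 4 16 14
f 16 5 15
f 14 15 3
f 16 15 14
f 4 14 21
f 14 3 20
f 21 20 7
f 14 20 21
f 4 21 26
f 21 7 27
f 26 27 9
f 21 27 26
f 4 26 30
f 26 9 33
f 30 33 10
f 26 33 30
f 5 31 19
f 31 10 32
f 19 32 6
f 31 32 19
f 3 15 39
f 15 5 40
f 39 40 12
f 15 40 39
f 7 20 36
f 20 3 35
f 36 35 11
f 20 35 36
f 9 27 28
f 27 7 24
f 28 24 8
f 27 24 28
f 10 33 29
f 33 9 25
f 29 25 2
f 33 25 29
f 44 43 47
f 44 47 45
f 45 47 48
f 45 48 46
f 47 43 49
f 47 49 48
f 48 49 50
f 48 50 46
f 49 43 51
f 49 51 50
f 50 51 52
f 50 52 46
f 51 43 53
f 51 53 52
f 52 53 54
f 52 54 46
f 53 43 55
f 53 55 54
f 54 55 56
f 54 56 46
f 55 43 57
f 55 57 56
f 56 57 58
f 56 58 46
f 57 43 59
f 57 59 58
f 58 59 60
f 58 60 46
f 59 43 61
f 59 61 60
f 60 61 62
f 60 62 46
f 61 43 63
f 61 63 62
f 62 63 64
f 62 64 46
f 63 43 65
f 63 65 64
f 64 65 66
f 64 66 46
f 65 43 67
f 65 67 66
f 66 67 68
f 66 68 46
f 67 43 69
f 67 69 68
f 68 69 70
f 68 70 46
f 69 43 71
f 69 71 70
f 70 71 72
f 70 72 46
f 71 43 73
f 71 73 72
f 72 73 74
f 72 74 46
f 73 43 75
f 73 75 74
f 74 75 76
f 74 76 46
f 75 43 44
f 75 44 76
f 76 44 45
f 76 45 46



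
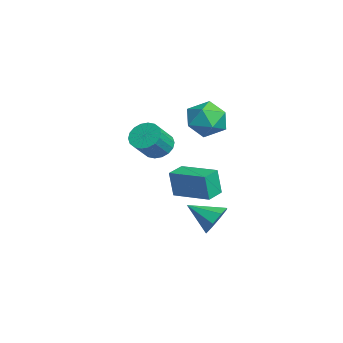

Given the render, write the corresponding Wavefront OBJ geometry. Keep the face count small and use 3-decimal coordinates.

v -4.629 -0.759 -1.972
v -4.668 -0.967 -0.497
v -3.218 0.749 -1.722
v -3.257 0.541 -0.247
v -3.843 -1.481 -2.053
v -3.882 -1.689 -0.578
v -2.432 0.027 -1.803
v -2.471 -0.181 -0.328
v 0.027 -0.022 -2.04
v 0.603 0.105 -1.335
v -0.647 -1.298 -1.26
v 0.003 0.467 -1.262
v -0.583 0.542 -1.644
v -0.812 0.286 -2.259
v -0.55 -0.15 -2.746
v 0.05 -0.511 -2.819
v 0.636 -0.586 -2.436
v 0.865 -0.331 -1.821
v -1.351 0.615 3.201
v -0.63 -0.134 3.658
v -2.77 -0.346 3.862
v -2.049 -1.095 4.319
v -2.114 -0.042 4.738
v -1.237 0.552 4.329
v -2.163 -1.032 3.191
v -1.286 -0.438 2.782
v -1.132 -1.152 3.652
v -1.102 -0.54 4.608
v -2.298 0.06 2.912
v -2.268 0.672 3.868
v 1.048 -2.845 3.355
v 1.568 -3.064 2.788
v 2.312 -3.755 3.738
v 1.792 -3.535 4.305
v 1.704 -2.757 2.905
v 2.448 -3.448 3.855
v 1.71 -2.467 3.112
v 2.454 -3.158 4.061
v 1.585 -2.251 3.366
v 2.329 -2.942 4.316
v 1.353 -2.154 3.619
v 2.097 -2.845 4.568
v 1.062 -2.193 3.819
v 1.806 -2.884 4.768
v 0.767 -2.361 3.927
v 1.511 -3.052 4.877
v 0.528 -2.625 3.922
v 1.272 -3.316 4.872
v 0.392 -2.932 3.805
v 1.136 -3.623 4.755
v 0.386 -3.222 3.599
v 1.13 -3.913 4.548
v 0.511 -3.438 3.344
v 1.255 -4.129 4.294
v 0.743 -3.535 3.092
v 1.487 -4.226 4.041
v 1.034 -3.496 2.892
v 1.778 -4.187 3.841
v 1.329 -3.328 2.783
v 2.073 -4.019 3.733
f 2 4 1
f 5 2 1
f 1 4 3
f 3 5 1
f 2 8 4
f 6 2 5
f 6 8 2
f 4 8 3
f 7 5 3
f 3 8 7
f 7 6 5
f 8 6 7
f 10 9 12
f 10 12 11
f 12 9 13
f 12 13 11
f 13 9 14
f 13 14 11
f 14 9 15
f 14 15 11
f 15 9 16
f 15 16 11
f 16 9 17
f 16 17 11
f 17 9 18
f 17 18 11
f 18 9 10
f 18 10 11
f 19 30 24
f 19 24 20
f 19 20 26
f 19 26 29
f 19 29 30
f 20 24 28
f 24 30 23
f 30 29 21
f 29 26 25
f 26 20 27
f 22 28 23
f 22 23 21
f 22 21 25
f 22 25 27
f 22 27 28
f 23 28 24
f 21 23 30
f 25 21 29
f 27 25 26
f 28 27 20
f 32 31 35
f 32 35 33
f 33 35 36
f 33 36 34
f 35 31 37
f 35 37 36
f 36 37 38
f 36 38 34
f 37 31 39
f 37 39 38
f 38 39 40
f 38 40 34
f 39 31 41
f 39 41 40
f 40 41 42
f 40 42 34
f 41 31 43
f 41 43 42
f 42 43 44
f 42 44 34
f 43 31 45
f 43 45 44
f 44 45 46
f 44 46 34
f 45 31 47
f 45 47 46
f 46 47 48
f 46 48 34
f 47 31 49
f 47 49 48
f 48 49 50
f 48 50 34
f 49 31 51
f 49 51 50
f 50 51 52
f 50 52 34
f 51 31 53
f 51 53 52
f 52 53 54
f 52 54 34
f 53 31 55
f 53 55 54
f 54 55 56
f 54 56 34
f 55 31 57
f 55 57 56
f 56 57 58
f 56 58 34
f 57 31 59
f 57 59 58
f 58 59 60
f 58 60 34
f 59 31 32
f 59 32 60
f 60 32 33
f 60 33 34



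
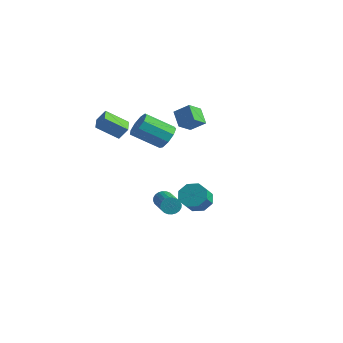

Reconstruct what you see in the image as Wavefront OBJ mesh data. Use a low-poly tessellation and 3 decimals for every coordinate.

v -2.03 0.47 0.2
v -1.426 0.278 0.671
v -2.505 -0.762 1.631
v -3.11 -0.57 1.16
v -1.678 0.716 0.863
v -2.757 -0.324 1.823
v -2.094 1.039 0.744
v -3.174 -0.001 1.704
v -2.481 1.096 0.371
v -3.56 0.056 1.331
v -2.657 0.86 -0.082
v -3.736 -0.18 0.878
v -2.539 0.441 -0.403
v -3.619 -0.599 0.557
v -2.184 0.036 -0.442
v -3.263 -1.004 0.518
v -1.756 -0.166 -0.181
v -2.836 -1.206 0.779
v -1.457 -0.07 0.259
v -2.536 -1.11 1.219
v -0.858 1.529 -4.309
v -0.239 1.3 -4.795
v 0.058 0.541 -4.056
v -0.562 0.771 -3.571
v -0.074 1.754 -4.394
v 0.223 0.995 -3.655
v -0.369 2.077 -3.944
v -0.073 1.318 -3.205
v -0.951 2.079 -3.708
v -0.654 1.32 -2.969
v -1.478 1.759 -3.824
v -1.181 1 -3.085
v -1.643 1.305 -4.225
v -1.346 0.546 -3.486
v -1.347 0.982 -4.675
v -1.051 0.223 -3.936
v -0.766 0.98 -4.911
v -0.469 0.221 -4.172
v 0.741 -2.668 -2.062
v 0.981 -2.559 -2.511
v 2.579 -3.684 -1.926
v 2.339 -3.792 -1.478
v 1.046 -2.407 -2.393
v 2.644 -3.531 -1.808
v 1.064 -2.294 -2.226
v 2.662 -3.419 -1.641
v 1.032 -2.238 -2.033
v 2.631 -3.363 -1.448
v 0.957 -2.248 -1.845
v 2.555 -3.372 -1.26
v 0.848 -2.321 -1.69
v 2.447 -3.446 -1.105
v 0.724 -2.447 -1.592
v 2.322 -3.572 -1.007
v 0.602 -2.607 -1.565
v 2.2 -3.732 -0.98
v 0.501 -2.776 -1.614
v 2.099 -3.901 -1.029
v 0.436 -2.929 -1.732
v 2.034 -4.053 -1.147
v 0.418 -3.041 -1.899
v 2.016 -4.166 -1.314
v 0.449 -3.097 -2.092
v 2.048 -4.222 -1.507
v 0.525 -3.088 -2.28
v 2.123 -4.212 -1.695
v 0.633 -3.014 -2.435
v 2.232 -4.139 -1.85
v 0.758 -2.888 -2.533
v 2.356 -4.013 -1.948
v 0.88 -2.728 -2.56
v 2.478 -3.853 -1.975
v -3.238 2.527 -0.103
v -4.011 2.943 0.577
v -3.256 3.438 -0.681
v -4.028 3.855 -0.002
v -2.492 2.925 0.502
v -3.264 3.342 1.181
v -2.509 3.837 -0.077
v -3.282 4.253 0.603
v -4.663 -1.993 1.448
v -4.289 -1.709 2.108
v -3.855 -1.146 0.627
v -3.482 -0.862 1.287
v -3.978 -2.718 1.373
v -3.605 -2.434 2.033
v -3.171 -1.871 0.552
v -2.797 -1.587 1.212
f 2 1 5
f 2 5 3
f 3 5 6
f 3 6 4
f 5 1 7
f 5 7 6
f 6 7 8
f 6 8 4
f 7 1 9
f 7 9 8
f 8 9 10
f 8 10 4
f 9 1 11
f 9 11 10
f 10 11 12
f 10 12 4
f 11 1 13
f 11 13 12
f 12 13 14
f 12 14 4
f 13 1 15
f 13 15 14
f 14 15 16
f 14 16 4
f 15 1 17
f 15 17 16
f 16 17 18
f 16 18 4
f 17 1 19
f 17 19 18
f 18 19 20
f 18 20 4
f 19 1 2
f 19 2 20
f 20 2 3
f 20 3 4
f 22 21 25
f 22 25 23
f 23 25 26
f 23 26 24
f 25 21 27
f 25 27 26
f 26 27 28
f 26 28 24
f 27 21 29
f 27 29 28
f 28 29 30
f 28 30 24
f 29 21 31
f 29 31 30
f 30 31 32
f 30 32 24
f 31 21 33
f 31 33 32
f 32 33 34
f 32 34 24
f 33 21 35
f 33 35 34
f 34 35 36
f 34 36 24
f 35 21 37
f 35 37 36
f 36 37 38
f 36 38 24
f 37 21 22
f 37 22 38
f 38 22 23
f 38 23 24
f 40 39 43
f 40 43 41
f 41 43 44
f 41 44 42
f 43 39 45
f 43 45 44
f 44 45 46
f 44 46 42
f 45 39 47
f 45 47 46
f 46 47 48
f 46 48 42
f 47 39 49
f 47 49 48
f 48 49 50
f 48 50 42
f 49 39 51
f 49 51 50
f 50 51 52
f 50 52 42
f 51 39 53
f 51 53 52
f 52 53 54
f 52 54 42
f 53 39 55
f 53 55 54
f 54 55 56
f 54 56 42
f 55 39 57
f 55 57 56
f 56 57 58
f 56 58 42
f 57 39 59
f 57 59 58
f 58 59 60
f 58 60 42
f 59 39 61
f 59 61 60
f 60 61 62
f 60 62 42
f 61 39 63
f 61 63 62
f 62 63 64
f 62 64 42
f 63 39 65
f 63 65 64
f 64 65 66
f 64 66 42
f 65 39 67
f 65 67 66
f 66 67 68
f 66 68 42
f 67 39 69
f 67 69 68
f 68 69 70
f 68 70 42
f 69 39 71
f 69 71 70
f 70 71 72
f 70 72 42
f 71 39 40
f 71 40 72
f 72 40 41
f 72 41 42
f 74 76 73
f 77 74 73
f 73 76 75
f 75 77 73
f 74 80 76
f 78 74 77
f 78 80 74
f 76 80 75
f 79 77 75
f 75 80 79
f 79 78 77
f 80 78 79
f 82 84 81
f 85 82 81
f 81 84 83
f 83 85 81
f 82 88 84
f 86 82 85
f 86 88 82
f 84 88 83
f 87 85 83
f 83 88 87
f 87 86 85
f 88 86 87



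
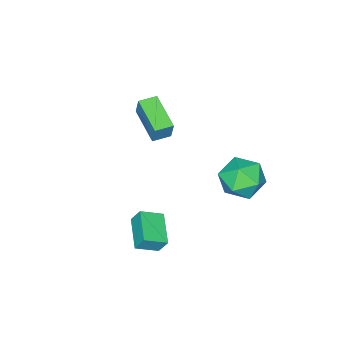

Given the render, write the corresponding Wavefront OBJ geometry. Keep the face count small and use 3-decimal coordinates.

v -3.081 3.637 -1.189
v -1.954 3.578 -1.623
v -2.726 2.082 -0.057
v -1.599 2.023 -0.491
v -1.924 2.941 0.226
v -2.143 3.902 -0.474
v -2.537 1.758 -1.206
v -2.756 2.719 -1.906
v -1.618 2.417 -1.634
v -1.239 3.148 -0.748
v -3.441 2.512 -0.932
v -3.062 3.243 -0.046
v 2.842 0.752 -1.181
v 2.714 1.173 -0.408
v 1.983 1.368 -1.659
v 1.855 1.789 -0.886
v 3.925 1.911 -1.634
v 3.797 2.332 -0.861
v 3.066 2.527 -2.112
v 2.938 2.948 -1.339
v -1.086 -1.232 2.83
v -0.918 -0.932 3.864
v -0.311 0.385 2.233
v -0.143 0.686 3.268
v -0.277 -1.626 2.812
v -0.109 -1.325 3.847
v 0.498 -0.008 2.216
v 0.666 0.292 3.25
f 1 12 6
f 1 6 2
f 1 2 8
f 1 8 11
f 1 11 12
f 2 6 10
f 6 12 5
f 12 11 3
f 11 8 7
f 8 2 9
f 4 10 5
f 4 5 3
f 4 3 7
f 4 7 9
f 4 9 10
f 5 10 6
f 3 5 12
f 7 3 11
f 9 7 8
f 10 9 2
f 14 16 13
f 17 14 13
f 13 16 15
f 15 17 13
f 14 20 16
f 18 14 17
f 18 20 14
f 16 20 15
f 19 17 15
f 15 20 19
f 19 18 17
f 20 18 19
f 22 24 21
f 25 22 21
f 21 24 23
f 23 25 21
f 22 28 24
f 26 22 25
f 26 28 22
f 24 28 23
f 27 25 23
f 23 28 27
f 27 26 25
f 28 26 27



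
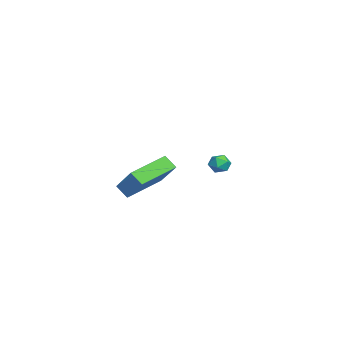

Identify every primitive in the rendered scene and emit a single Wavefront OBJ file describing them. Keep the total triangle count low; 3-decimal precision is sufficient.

v -3.874 0.84 0.1
v -3.394 0.618 -0.244
v -4.046 -0.098 0.464
v -3.566 -0.32 0.12
v -3.453 0.062 0.609
v -3.347 0.641 0.384
v -4.093 -0.121 -0.164
v -3.987 0.458 -0.389
v -3.53 0.024 -0.408
v -3.134 0.137 0.07
v -4.306 0.383 0.15
v -3.91 0.496 0.628
v 1.798 -4.668 0.686
v 3.195 -3.994 2.027
v 0.497 -3.124 1.265
v 1.894 -2.45 2.606
v 2.126 -4.17 0.094
v 3.523 -3.496 1.435
v 0.825 -2.626 0.673
v 2.222 -1.952 2.014
f 1 12 6
f 1 6 2
f 1 2 8
f 1 8 11
f 1 11 12
f 2 6 10
f 6 12 5
f 12 11 3
f 11 8 7
f 8 2 9
f 4 10 5
f 4 5 3
f 4 3 7
f 4 7 9
f 4 9 10
f 5 10 6
f 3 5 12
f 7 3 11
f 9 7 8
f 10 9 2
f 14 16 13
f 17 14 13
f 13 16 15
f 15 17 13
f 14 20 16
f 18 14 17
f 18 20 14
f 16 20 15
f 19 17 15
f 15 20 19
f 19 18 17
f 20 18 19



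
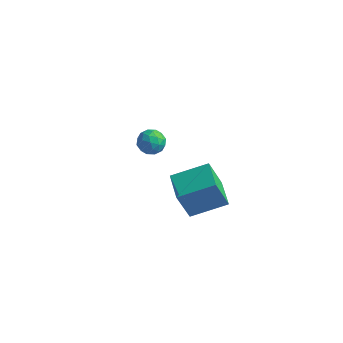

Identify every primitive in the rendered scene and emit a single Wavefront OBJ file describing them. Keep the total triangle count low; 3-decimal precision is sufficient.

v 2.06 -3.541 -1.429
v 1.713 -4.114 0.285
v 1.076 -2.46 -1.266
v 0.73 -3.033 0.447
v 3.39 -2.427 -0.787
v 3.044 -3 0.926
v 2.407 -1.346 -0.625
v 2.06 -1.919 1.089
v -4.016 2.942 -3.663
v -3.623 2.851 -3.01
v -3.557 1.869 -4.09
v -3.164 1.778 -3.437
v -3.93 1.724 -3.434
v -4.213 2.387 -3.171
v -2.967 2.333 -3.929
v -3.25 2.996 -3.666
v -2.974 2.474 -3.175
v -3.569 2.098 -2.869
v -3.611 2.622 -4.231
v -4.206 2.246 -3.925
v -3.86 2.99 -3.299
v -3.32 1.73 -3.801
v -3.77 1.698 -3.799
v -3.539 1.644 -3.415
v -4.207 2.718 -3.394
v -3.976 2.664 -3.01
v -4.156 2.002 -3.259
v -3.204 2.056 -4.09
v -2.973 2.002 -3.706
v -3.641 3.076 -3.685
v -3.41 3.022 -3.301
v -3.024 2.718 -3.841
v -3.247 2.716 -3.012
v -2.978 2.085 -3.263
v -2.862 2.411 -3.552
v -3.028 2.801 -3.397
v -3.597 2.494 -2.833
v -3.327 1.864 -3.083
v -3.778 1.832 -3.082
v -3.944 2.222 -2.927
v -3.216 2.273 -2.929
v -3.853 2.856 -4.017
v -3.583 2.226 -4.267
v -3.236 2.498 -4.173
v -3.402 2.888 -4.018
v -4.202 2.635 -3.837
v -3.933 2.004 -4.088
v -4.152 1.919 -3.703
v -4.318 2.309 -3.548
v -3.964 2.447 -4.171
f 2 4 1
f 5 2 1
f 1 4 3
f 3 5 1
f 2 8 4
f 6 2 5
f 6 8 2
f 4 8 3
f 7 5 3
f 3 8 7
f 7 6 5
f 8 6 7
f 9 46 25
f 46 20 49
f 25 49 14
f 46 49 25
f 9 25 21
f 25 14 26
f 21 26 10
f 25 26 21
f 9 21 30
f 21 10 31
f 30 31 16
f 21 31 30
f 9 30 42
f 30 16 45
f 42 45 19
f 30 45 42
f 9 42 46
f 42 19 50
f 46 50 20
f 42 50 46
f 10 26 37
f 26 14 40
f 37 40 18
f 26 40 37
f 14 49 27
f 49 20 48
f 27 48 13
f 49 48 27
f 20 50 47
f 50 19 43
f 47 43 11
f 50 43 47
f 19 45 44
f 45 16 32
f 44 32 15
f 45 32 44
f 16 31 36
f 31 10 33
f 36 33 17
f 31 33 36
f 12 38 24
f 38 18 39
f 24 39 13
f 38 39 24
f 12 24 22
f 24 13 23
f 22 23 11
f 24 23 22
f 12 22 29
f 22 11 28
f 29 28 15
f 22 28 29
f 12 29 34
f 29 15 35
f 34 35 17
f 29 35 34
f 12 34 38
f 34 17 41
f 38 41 18
f 34 41 38
f 13 39 27
f 39 18 40
f 27 40 14
f 39 40 27
f 11 23 47
f 23 13 48
f 47 48 20
f 23 48 47
f 15 28 44
f 28 11 43
f 44 43 19
f 28 43 44
f 17 35 36
f 35 15 32
f 36 32 16
f 35 32 36
f 18 41 37
f 41 17 33
f 37 33 10
f 41 33 37



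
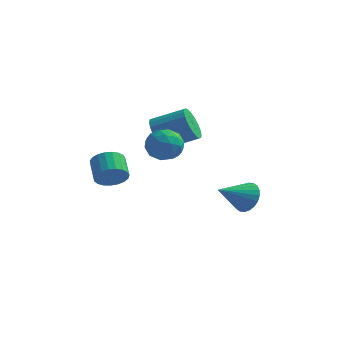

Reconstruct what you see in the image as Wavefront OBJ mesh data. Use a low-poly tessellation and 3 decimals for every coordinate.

v -2.391 -0.119 1.896
v -1.872 -0.441 1.017
v -0.17 0.097 1.826
v -0.689 0.419 2.704
v -1.953 -0.043 0.922
v -0.251 0.496 1.731
v -2.101 0.344 0.976
v -0.398 0.882 1.785
v -2.292 0.66 1.169
v -0.59 1.199 1.978
v -2.499 0.858 1.473
v -0.797 1.396 2.282
v -2.69 0.907 1.842
v -0.988 1.445 2.65
v -2.835 0.799 2.218
v -1.133 1.338 3.027
v -2.912 0.552 2.545
v -1.21 1.091 3.354
v -2.91 0.203 2.774
v -1.208 0.741 3.583
v -2.829 -0.196 2.869
v -1.127 0.343 3.678
v -2.682 -0.582 2.815
v -0.979 -0.044 3.624
v -2.49 -0.899 2.622
v -0.788 -0.36 3.431
v -2.283 -1.096 2.318
v -0.581 -0.558 3.127
v -2.092 -1.145 1.95
v -0.39 -0.607 2.758
v -1.947 -1.038 1.573
v -0.245 -0.499 2.382
v -1.87 -0.791 1.246
v -0.168 -0.252 2.055
v -3.347 -3.673 -0.106
v -2.934 -3.973 0.647
v -3.619 -3.026 1.4
v -4.033 -2.727 0.646
v -2.695 -3.705 0.527
v -3.38 -2.758 1.28
v -2.569 -3.431 0.298
v -3.254 -2.485 1.051
v -2.577 -3.199 -0.001
v -3.263 -2.253 0.752
v -2.719 -3.05 -0.318
v -3.405 -2.103 0.435
v -2.969 -3.008 -0.599
v -3.655 -2.061 0.154
v -3.285 -3.081 -0.794
v -3.971 -2.134 -0.042
v -3.611 -3.256 -0.871
v -4.297 -2.31 -0.118
v -3.892 -3.504 -0.815
v -4.578 -2.558 -0.063
v -4.079 -3.781 -0.637
v -4.764 -2.834 0.116
v -4.139 -4.039 -0.367
v -4.824 -3.093 0.386
v -4.062 -4.234 -0.052
v -4.747 -3.288 0.701
v -3.861 -4.332 0.254
v -4.547 -3.386 1.006
v -3.572 -4.316 0.497
v -4.258 -3.37 1.25
v -3.244 -4.189 0.636
v -3.93 -3.243 1.389
v 1.069 3.632 -3.489
v 1.601 3.796 -2.611
v 0.011 2.148 -2.571
v 1.287 4.049 -2.562
v 0.941 4.239 -2.655
v 0.614 4.336 -2.874
v 0.356 4.326 -3.188
v 0.207 4.211 -3.547
v 0.189 4.007 -3.897
v 0.305 3.746 -4.185
v 0.537 3.467 -4.368
v 0.85 3.214 -4.416
v 1.197 3.024 -4.323
v 1.524 2.927 -4.104
v 1.782 2.937 -3.79
v 1.931 3.053 -3.431
v 1.949 3.257 -3.081
v 1.833 3.518 -2.793
v -1.051 -1.748 1.68
v -0.236 -2.399 1.431
v -1.564 -2.861 2.909
v -0.749 -3.512 2.66
v -0.557 -2.566 3.128
v -0.24 -1.878 2.369
v -1.56 -3.382 1.971
v -1.243 -2.694 1.212
v -0.55 -3.408 1.611
v 0.07 -2.904 2.327
v -1.87 -2.356 2.013
v -1.25 -1.852 2.729
v -0.599 -1.976 1.448
v -1.201 -3.284 2.892
v -1.089 -2.729 3.167
v -0.609 -3.111 3.021
v -0.601 -1.67 1.999
v -0.122 -2.052 1.853
v -0.31 -2.151 2.851
v -1.678 -3.208 2.487
v -1.199 -3.59 2.341
v -1.191 -2.149 1.319
v -0.711 -2.531 1.173
v -1.49 -3.109 1.489
v -0.304 -2.951 1.407
v -0.605 -3.606 2.129
v -1.082 -3.529 1.724
v -0.896 -3.125 1.278
v 0.061 -2.655 1.828
v -0.241 -3.309 2.55
v -0.128 -2.754 2.825
v 0.058 -2.349 2.379
v -0.124 -3.248 1.933
v -1.559 -1.951 1.79
v -1.861 -2.605 2.512
v -1.858 -2.911 1.961
v -1.672 -2.506 1.515
v -1.195 -1.654 2.211
v -1.496 -2.309 2.933
v -0.904 -2.135 3.062
v -0.718 -1.731 2.616
v -1.676 -2.012 2.407
f 2 1 5
f 2 5 3
f 3 5 6
f 3 6 4
f 5 1 7
f 5 7 6
f 6 7 8
f 6 8 4
f 7 1 9
f 7 9 8
f 8 9 10
f 8 10 4
f 9 1 11
f 9 11 10
f 10 11 12
f 10 12 4
f 11 1 13
f 11 13 12
f 12 13 14
f 12 14 4
f 13 1 15
f 13 15 14
f 14 15 16
f 14 16 4
f 15 1 17
f 15 17 16
f 16 17 18
f 16 18 4
f 17 1 19
f 17 19 18
f 18 19 20
f 18 20 4
f 19 1 21
f 19 21 20
f 20 21 22
f 20 22 4
f 21 1 23
f 21 23 22
f 22 23 24
f 22 24 4
f 23 1 25
f 23 25 24
f 24 25 26
f 24 26 4
f 25 1 27
f 25 27 26
f 26 27 28
f 26 28 4
f 27 1 29
f 27 29 28
f 28 29 30
f 28 30 4
f 29 1 31
f 29 31 30
f 30 31 32
f 30 32 4
f 31 1 33
f 31 33 32
f 32 33 34
f 32 34 4
f 33 1 2
f 33 2 34
f 34 2 3
f 34 3 4
f 36 35 39
f 36 39 37
f 37 39 40
f 37 40 38
f 39 35 41
f 39 41 40
f 40 41 42
f 40 42 38
f 41 35 43
f 41 43 42
f 42 43 44
f 42 44 38
f 43 35 45
f 43 45 44
f 44 45 46
f 44 46 38
f 45 35 47
f 45 47 46
f 46 47 48
f 46 48 38
f 47 35 49
f 47 49 48
f 48 49 50
f 48 50 38
f 49 35 51
f 49 51 50
f 50 51 52
f 50 52 38
f 51 35 53
f 51 53 52
f 52 53 54
f 52 54 38
f 53 35 55
f 53 55 54
f 54 55 56
f 54 56 38
f 55 35 57
f 55 57 56
f 56 57 58
f 56 58 38
f 57 35 59
f 57 59 58
f 58 59 60
f 58 60 38
f 59 35 61
f 59 61 60
f 60 61 62
f 60 62 38
f 61 35 63
f 61 63 62
f 62 63 64
f 62 64 38
f 63 35 65
f 63 65 64
f 64 65 66
f 64 66 38
f 65 35 36
f 65 36 66
f 66 36 37
f 66 37 38
f 68 67 70
f 68 70 69
f 70 67 71
f 70 71 69
f 71 67 72
f 71 72 69
f 72 67 73
f 72 73 69
f 73 67 74
f 73 74 69
f 74 67 75
f 74 75 69
f 75 67 76
f 75 76 69
f 76 67 77
f 76 77 69
f 77 67 78
f 77 78 69
f 78 67 79
f 78 79 69
f 79 67 80
f 79 80 69
f 80 67 81
f 80 81 69
f 81 67 82
f 81 82 69
f 82 67 83
f 82 83 69
f 83 67 84
f 83 84 69
f 84 67 68
f 84 68 69
f 85 122 101
f 122 96 125
f 101 125 90
f 122 125 101
f 85 101 97
f 101 90 102
f 97 102 86
f 101 102 97
f 85 97 106
f 97 86 107
f 106 107 92
f 97 107 106
f 85 106 118
f 106 92 121
f 118 121 95
f 106 121 118
f 85 118 122
f 118 95 126
f 122 126 96
f 118 126 122
f 86 102 113
f 102 90 116
f 113 116 94
f 102 116 113
f 90 125 103
f 125 96 124
f 103 124 89
f 125 124 103
f 96 126 123
f 126 95 119
f 123 119 87
f 126 119 123
f 95 121 120
f 121 92 108
f 120 108 91
f 121 108 120
f 92 107 112
f 107 86 109
f 112 109 93
f 107 109 112
f 88 114 100
f 114 94 115
f 100 115 89
f 114 115 100
f 88 100 98
f 100 89 99
f 98 99 87
f 100 99 98
f 88 98 105
f 98 87 104
f 105 104 91
f 98 104 105
f 88 105 110
f 105 91 111
f 110 111 93
f 105 111 110
f 88 110 114
f 110 93 117
f 114 117 94
f 110 117 114
f 89 115 103
f 115 94 116
f 103 116 90
f 115 116 103
f 87 99 123
f 99 89 124
f 123 124 96
f 99 124 123
f 91 104 120
f 104 87 119
f 120 119 95
f 104 119 120
f 93 111 112
f 111 91 108
f 112 108 92
f 111 108 112
f 94 117 113
f 117 93 109
f 113 109 86
f 117 109 113



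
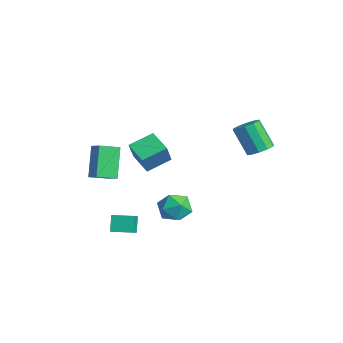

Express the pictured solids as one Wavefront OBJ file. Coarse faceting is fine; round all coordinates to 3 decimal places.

v -4.797 -2.111 1.375
v -4.762 -3.347 1.807
v -3.985 -1.941 1.795
v -3.95 -3.177 2.227
v -3.75 -2.703 -0.407
v -3.715 -3.939 0.025
v -2.938 -2.533 0.013
v -2.903 -3.769 0.445
v -0.5 -1.772 1.737
v -1.805 -2.024 2.267
v -0.539 -0.347 2.321
v -1.843 -0.6 2.851
v 0.143 -2.3 3.069
v -1.161 -2.553 3.599
v 0.105 -0.876 3.653
v -1.2 -1.128 4.183
v -1.931 0.29 -1.426
v -1.443 0.937 -2.129
v -0.617 -0.837 -1.551
v -0.129 -0.19 -2.254
v -0.217 0.104 -1.227
v -1.029 0.8 -1.149
v -1.031 -0.7 -2.531
v -1.843 -0.004 -2.453
v -0.887 0.325 -2.812
v -0.384 0.822 -2.006
v -1.676 -0.722 -1.674
v -1.173 -0.225 -0.868
v -0.391 -3.786 -2.449
v -0.921 -3.498 -1.541
v 0.268 -2.713 -2.405
v -0.262 -2.425 -1.497
v 0.302 -4.235 -1.903
v -0.228 -3.947 -0.995
v 0.961 -3.162 -1.859
v 0.431 -2.874 -0.951
v 1.152 4.119 2.943
v 1.802 3.73 3.199
v 0.898 3.272 4.794
v 0.248 3.661 4.537
v 1.835 4.199 3.352
v 0.93 3.741 4.947
v 1.606 4.638 3.349
v 0.702 4.179 4.944
v 1.204 4.878 3.19
v 0.3 4.42 4.785
v 0.782 4.829 2.937
v -0.122 4.37 4.532
v 0.502 4.508 2.686
v -0.402 4.05 4.281
v 0.47 4.039 2.533
v -0.435 3.581 4.128
v 0.698 3.601 2.536
v -0.206 3.142 4.131
v 1.1 3.36 2.695
v 0.196 2.902 4.29
v 1.522 3.41 2.948
v 0.618 2.951 4.543
f 2 4 1
f 5 2 1
f 1 4 3
f 3 5 1
f 2 8 4
f 6 2 5
f 6 8 2
f 4 8 3
f 7 5 3
f 3 8 7
f 7 6 5
f 8 6 7
f 10 12 9
f 13 10 9
f 9 12 11
f 11 13 9
f 10 16 12
f 14 10 13
f 14 16 10
f 12 16 11
f 15 13 11
f 11 16 15
f 15 14 13
f 16 14 15
f 17 28 22
f 17 22 18
f 17 18 24
f 17 24 27
f 17 27 28
f 18 22 26
f 22 28 21
f 28 27 19
f 27 24 23
f 24 18 25
f 20 26 21
f 20 21 19
f 20 19 23
f 20 23 25
f 20 25 26
f 21 26 22
f 19 21 28
f 23 19 27
f 25 23 24
f 26 25 18
f 30 32 29
f 33 30 29
f 29 32 31
f 31 33 29
f 30 36 32
f 34 30 33
f 34 36 30
f 32 36 31
f 35 33 31
f 31 36 35
f 35 34 33
f 36 34 35
f 38 37 41
f 38 41 39
f 39 41 42
f 39 42 40
f 41 37 43
f 41 43 42
f 42 43 44
f 42 44 40
f 43 37 45
f 43 45 44
f 44 45 46
f 44 46 40
f 45 37 47
f 45 47 46
f 46 47 48
f 46 48 40
f 47 37 49
f 47 49 48
f 48 49 50
f 48 50 40
f 49 37 51
f 49 51 50
f 50 51 52
f 50 52 40
f 51 37 53
f 51 53 52
f 52 53 54
f 52 54 40
f 53 37 55
f 53 55 54
f 54 55 56
f 54 56 40
f 55 37 57
f 55 57 56
f 56 57 58
f 56 58 40
f 57 37 38
f 57 38 58
f 58 38 39
f 58 39 40



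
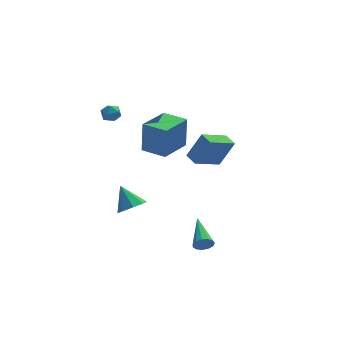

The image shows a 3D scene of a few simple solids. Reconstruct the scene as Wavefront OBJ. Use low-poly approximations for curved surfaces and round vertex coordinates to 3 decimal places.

v -2.462 -3.689 0.631
v -1.616 -3.575 0.882
v -2.938 -2.691 1.789
v -1.811 -3.123 0.411
v -2.388 -3.002 0.07
v -3.009 -3.283 0.057
v -3.309 -3.802 0.381
v -3.113 -4.254 0.851
v -2.536 -4.375 1.193
v -1.916 -4.094 1.205
v -2.368 4.555 3.489
v -1.976 4.5 2.932
v -2.524 3.46 3.488
v -2.132 3.405 2.931
v -1.852 3.578 3.53
v -1.756 4.254 3.53
v -2.744 3.706 2.89
v -2.648 4.382 2.89
v -2.209 3.974 2.561
v -1.657 3.896 2.957
v -2.843 4.064 3.463
v -2.291 3.986 3.859
v -1.266 -0.339 2.868
v -1.158 -0.122 4.884
v 0.231 1.101 2.633
v 0.339 1.319 4.648
v -0.159 -1.479 2.932
v -0.051 -1.261 4.947
v 1.338 -0.038 2.696
v 1.446 0.179 4.712
v 1.314 -4.807 -2.295
v 1.632 -4.664 -2.82
v 1.426 -2.733 -1.665
v 1.288 -4.623 -2.897
v 0.952 -4.639 -2.783
v 0.731 -4.709 -2.514
v 0.696 -4.81 -2.175
v 0.856 -4.91 -1.875
v 1.162 -4.977 -1.708
v 1.516 -4.99 -1.727
v 1.806 -4.945 -1.927
v 1.94 -4.856 -2.243
v 1.875 -4.752 -2.576
v 2.204 1.436 -0.091
v 3.114 1.465 1.6
v 1.886 2.285 0.066
v 2.795 2.314 1.757
v 3.865 2.226 -0.997
v 4.774 2.255 0.694
v 3.546 3.075 -0.84
v 4.456 3.104 0.851
f 2 1 4
f 2 4 3
f 4 1 5
f 4 5 3
f 5 1 6
f 5 6 3
f 6 1 7
f 6 7 3
f 7 1 8
f 7 8 3
f 8 1 9
f 8 9 3
f 9 1 10
f 9 10 3
f 10 1 2
f 10 2 3
f 11 22 16
f 11 16 12
f 11 12 18
f 11 18 21
f 11 21 22
f 12 16 20
f 16 22 15
f 22 21 13
f 21 18 17
f 18 12 19
f 14 20 15
f 14 15 13
f 14 13 17
f 14 17 19
f 14 19 20
f 15 20 16
f 13 15 22
f 17 13 21
f 19 17 18
f 20 19 12
f 24 26 23
f 27 24 23
f 23 26 25
f 25 27 23
f 24 30 26
f 28 24 27
f 28 30 24
f 26 30 25
f 29 27 25
f 25 30 29
f 29 28 27
f 30 28 29
f 32 31 34
f 32 34 33
f 34 31 35
f 34 35 33
f 35 31 36
f 35 36 33
f 36 31 37
f 36 37 33
f 37 31 38
f 37 38 33
f 38 31 39
f 38 39 33
f 39 31 40
f 39 40 33
f 40 31 41
f 40 41 33
f 41 31 42
f 41 42 33
f 42 31 43
f 42 43 33
f 43 31 32
f 43 32 33
f 45 47 44
f 48 45 44
f 44 47 46
f 46 48 44
f 45 51 47
f 49 45 48
f 49 51 45
f 47 51 46
f 50 48 46
f 46 51 50
f 50 49 48
f 51 49 50



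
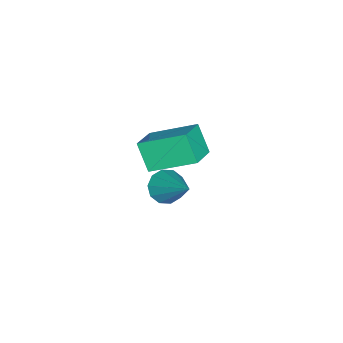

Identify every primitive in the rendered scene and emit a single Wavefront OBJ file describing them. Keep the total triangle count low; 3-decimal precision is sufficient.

v 2.215 2.462 -2.386
v 2.744 2.131 -2.474
v 3.065 3.518 -1.234
v 2.738 2.42 -2.734
v 2.533 2.725 -2.862
v 2.206 2.93 -2.808
v 1.882 2.956 -2.593
v 1.686 2.793 -2.299
v 1.691 2.504 -2.038
v 1.897 2.199 -1.911
v 2.223 1.994 -1.964
v 2.547 1.968 -2.18
v 3.9 2.173 1.428
v 3.668 3.611 2.162
v 2.965 2.216 1.049
v 2.733 3.653 1.783
v 4.267 2.667 0.577
v 4.035 4.104 1.311
v 3.332 2.709 0.198
v 3.1 4.147 0.932
f 2 1 4
f 2 4 3
f 4 1 5
f 4 5 3
f 5 1 6
f 5 6 3
f 6 1 7
f 6 7 3
f 7 1 8
f 7 8 3
f 8 1 9
f 8 9 3
f 9 1 10
f 9 10 3
f 10 1 11
f 10 11 3
f 11 1 12
f 11 12 3
f 12 1 2
f 12 2 3
f 14 16 13
f 17 14 13
f 13 16 15
f 15 17 13
f 14 20 16
f 18 14 17
f 18 20 14
f 16 20 15
f 19 17 15
f 15 20 19
f 19 18 17
f 20 18 19



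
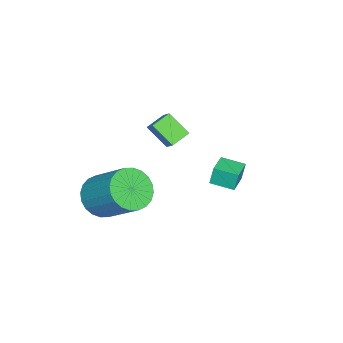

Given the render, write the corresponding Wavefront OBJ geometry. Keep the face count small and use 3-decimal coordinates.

v 0.542 1.86 2.721
v 0.422 1.976 3.524
v 0.5 2.838 2.573
v 0.38 2.954 3.376
v 1.56 1.926 2.864
v 1.44 2.042 3.667
v 1.518 2.904 2.716
v 1.398 3.02 3.519
v -3.668 -1.991 1.905
v -3.19 -1.541 2.491
v -3.502 -1.061 1.056
v -3.024 -0.611 1.642
v -2.896 -2.409 1.598
v -2.418 -1.959 2.184
v -2.73 -1.479 0.749
v -2.252 -1.029 1.335
v 0.706 -2.879 -0.105
v 1.206 -2.392 -0.848
v 1.794 -0.874 0.541
v 1.294 -1.361 1.285
v 0.845 -2.226 -0.876
v 1.433 -0.709 0.513
v 0.463 -2.16 -0.787
v 1.051 -0.643 0.603
v 0.118 -2.204 -0.593
v 0.706 -0.686 0.796
v -0.138 -2.35 -0.326
v 0.45 -0.832 1.064
v -0.265 -2.576 -0.024
v 0.323 -1.059 1.365
v -0.244 -2.849 0.265
v 0.344 -1.331 1.654
v -0.079 -3.126 0.498
v 0.509 -1.609 1.887
v 0.206 -3.366 0.639
v 0.794 -1.848 2.028
v 0.567 -3.531 0.667
v 1.155 -2.014 2.056
v 0.949 -3.597 0.577
v 1.537 -2.08 1.967
v 1.294 -3.554 0.384
v 1.882 -2.036 1.773
v 1.55 -3.408 0.116
v 2.138 -1.89 1.506
v 1.677 -3.181 -0.185
v 2.265 -1.664 1.204
v 1.656 -2.909 -0.474
v 2.244 -1.391 0.915
v 1.491 -2.631 -0.707
v 2.079 -1.114 0.682
f 2 4 1
f 5 2 1
f 1 4 3
f 3 5 1
f 2 8 4
f 6 2 5
f 6 8 2
f 4 8 3
f 7 5 3
f 3 8 7
f 7 6 5
f 8 6 7
f 10 12 9
f 13 10 9
f 9 12 11
f 11 13 9
f 10 16 12
f 14 10 13
f 14 16 10
f 12 16 11
f 15 13 11
f 11 16 15
f 15 14 13
f 16 14 15
f 18 17 21
f 18 21 19
f 19 21 22
f 19 22 20
f 21 17 23
f 21 23 22
f 22 23 24
f 22 24 20
f 23 17 25
f 23 25 24
f 24 25 26
f 24 26 20
f 25 17 27
f 25 27 26
f 26 27 28
f 26 28 20
f 27 17 29
f 27 29 28
f 28 29 30
f 28 30 20
f 29 17 31
f 29 31 30
f 30 31 32
f 30 32 20
f 31 17 33
f 31 33 32
f 32 33 34
f 32 34 20
f 33 17 35
f 33 35 34
f 34 35 36
f 34 36 20
f 35 17 37
f 35 37 36
f 36 37 38
f 36 38 20
f 37 17 39
f 37 39 38
f 38 39 40
f 38 40 20
f 39 17 41
f 39 41 40
f 40 41 42
f 40 42 20
f 41 17 43
f 41 43 42
f 42 43 44
f 42 44 20
f 43 17 45
f 43 45 44
f 44 45 46
f 44 46 20
f 45 17 47
f 45 47 46
f 46 47 48
f 46 48 20
f 47 17 49
f 47 49 48
f 48 49 50
f 48 50 20
f 49 17 18
f 49 18 50
f 50 18 19
f 50 19 20

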